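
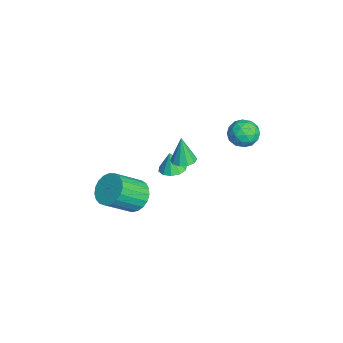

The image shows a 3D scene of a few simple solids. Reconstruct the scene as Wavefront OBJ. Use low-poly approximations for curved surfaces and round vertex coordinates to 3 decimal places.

v 0.312 0.342 1.582
v 1.059 0.509 1.67
v 0.128 0.218 3.378
v 0.815 0.918 1.673
v 0.379 1.106 1.641
v -0.082 1.003 1.587
v -0.393 0.647 1.53
v -0.434 0.174 1.493
v -0.19 -0.235 1.491
v 0.246 -0.423 1.523
v 0.707 -0.32 1.577
v 1.018 0.037 1.634
v -0.669 4.519 2.425
v 0.197 4.557 2.942
v -1.057 3.123 3.178
v -0.191 3.161 3.695
v -0.922 3.831 3.884
v -0.682 4.694 3.419
v -0.178 2.986 2.701
v 0.062 3.849 2.236
v 0.5 3.61 3.113
v 0.041 4.132 3.844
v -0.901 3.548 2.276
v -1.36 4.07 3.007
v -0.202 4.661 2.617
v -0.658 3.019 3.503
v -1.088 3.413 3.614
v -0.579 3.436 3.918
v -0.718 4.741 2.897
v -0.209 4.764 3.201
v -0.867 4.337 3.755
v -0.651 2.916 2.919
v -0.142 2.939 3.223
v -0.281 4.244 2.202
v 0.228 4.267 2.506
v 0.007 3.343 2.365
v 0.486 4.126 3.022
v 0.257 3.305 3.464
v 0.265 3.203 2.88
v 0.406 3.71 2.607
v 0.215 4.433 3.451
v -0.013 3.613 3.894
v -0.442 4.007 4.005
v -0.301 4.514 3.732
v 0.394 3.876 3.552
v -0.847 4.067 2.226
v -1.075 3.247 2.669
v -0.559 3.166 2.388
v -0.418 3.673 2.115
v -1.117 4.375 2.656
v -1.346 3.554 3.098
v -1.266 3.97 3.513
v -1.125 4.477 3.24
v -1.254 3.804 2.568
v -3.605 0.045 -2.722
v -2.75 -0.104 -2.658
v -3.735 -0.125 -1.358
v -2.831 0.424 -2.6
v -3.208 0.808 -2.588
v -3.736 0.9 -2.628
v -4.214 0.666 -2.703
v -4.459 0.194 -2.785
v -4.378 -0.334 -2.843
v -4.002 -0.718 -2.855
v -3.473 -0.81 -2.816
v -2.995 -0.576 -2.74
v 2.576 -2.579 0.548
v 3.58 -2.515 0.128
v 4.247 -4.038 1.491
v 3.244 -4.101 1.912
v 3.598 -2.209 0.461
v 4.265 -3.732 1.825
v 3.439 -1.966 0.81
v 4.107 -3.489 2.173
v 3.132 -1.83 1.113
v 3.799 -3.352 2.476
v 2.728 -1.823 1.319
v 3.395 -3.345 2.682
v 2.298 -1.946 1.391
v 2.965 -3.469 2.755
v 1.916 -2.179 1.318
v 2.583 -3.702 2.681
v 1.648 -2.481 1.111
v 2.315 -4.004 2.475
v 1.541 -2.8 0.808
v 2.208 -4.323 2.171
v 1.613 -3.081 0.459
v 2.28 -4.603 1.822
v 1.851 -3.274 0.126
v 2.519 -4.797 1.489
v 2.215 -3.348 -0.134
v 2.882 -4.871 1.229
v 2.642 -3.288 -0.276
v 3.309 -4.811 1.087
v 3.057 -3.106 -0.276
v 3.724 -4.629 1.088
v 3.388 -2.833 -0.133
v 4.056 -4.355 1.23
f 2 1 4
f 2 4 3
f 4 1 5
f 4 5 3
f 5 1 6
f 5 6 3
f 6 1 7
f 6 7 3
f 7 1 8
f 7 8 3
f 8 1 9
f 8 9 3
f 9 1 10
f 9 10 3
f 10 1 11
f 10 11 3
f 11 1 12
f 11 12 3
f 12 1 2
f 12 2 3
f 13 50 29
f 50 24 53
f 29 53 18
f 50 53 29
f 13 29 25
f 29 18 30
f 25 30 14
f 29 30 25
f 13 25 34
f 25 14 35
f 34 35 20
f 25 35 34
f 13 34 46
f 34 20 49
f 46 49 23
f 34 49 46
f 13 46 50
f 46 23 54
f 50 54 24
f 46 54 50
f 14 30 41
f 30 18 44
f 41 44 22
f 30 44 41
f 18 53 31
f 53 24 52
f 31 52 17
f 53 52 31
f 24 54 51
f 54 23 47
f 51 47 15
f 54 47 51
f 23 49 48
f 49 20 36
f 48 36 19
f 49 36 48
f 20 35 40
f 35 14 37
f 40 37 21
f 35 37 40
f 16 42 28
f 42 22 43
f 28 43 17
f 42 43 28
f 16 28 26
f 28 17 27
f 26 27 15
f 28 27 26
f 16 26 33
f 26 15 32
f 33 32 19
f 26 32 33
f 16 33 38
f 33 19 39
f 38 39 21
f 33 39 38
f 16 38 42
f 38 21 45
f 42 45 22
f 38 45 42
f 17 43 31
f 43 22 44
f 31 44 18
f 43 44 31
f 15 27 51
f 27 17 52
f 51 52 24
f 27 52 51
f 19 32 48
f 32 15 47
f 48 47 23
f 32 47 48
f 21 39 40
f 39 19 36
f 40 36 20
f 39 36 40
f 22 45 41
f 45 21 37
f 41 37 14
f 45 37 41
f 56 55 58
f 56 58 57
f 58 55 59
f 58 59 57
f 59 55 60
f 59 60 57
f 60 55 61
f 60 61 57
f 61 55 62
f 61 62 57
f 62 55 63
f 62 63 57
f 63 55 64
f 63 64 57
f 64 55 65
f 64 65 57
f 65 55 66
f 65 66 57
f 66 55 56
f 66 56 57
f 68 67 71
f 68 71 69
f 69 71 72
f 69 72 70
f 71 67 73
f 71 73 72
f 72 73 74
f 72 74 70
f 73 67 75
f 73 75 74
f 74 75 76
f 74 76 70
f 75 67 77
f 75 77 76
f 76 77 78
f 76 78 70
f 77 67 79
f 77 79 78
f 78 79 80
f 78 80 70
f 79 67 81
f 79 81 80
f 80 81 82
f 80 82 70
f 81 67 83
f 81 83 82
f 82 83 84
f 82 84 70
f 83 67 85
f 83 85 84
f 84 85 86
f 84 86 70
f 85 67 87
f 85 87 86
f 86 87 88
f 86 88 70
f 87 67 89
f 87 89 88
f 88 89 90
f 88 90 70
f 89 67 91
f 89 91 90
f 90 91 92
f 90 92 70
f 91 67 93
f 91 93 92
f 92 93 94
f 92 94 70
f 93 67 95
f 93 95 94
f 94 95 96
f 94 96 70
f 95 67 97
f 95 97 96
f 96 97 98
f 96 98 70
f 97 67 68
f 97 68 98
f 98 68 69
f 98 69 70



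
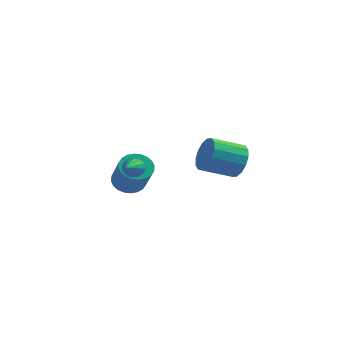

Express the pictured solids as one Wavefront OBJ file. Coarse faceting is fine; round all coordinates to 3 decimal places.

v -3.558 2.668 -4.246
v -2.77 2.711 -4.738
v -1.754 1.615 -3.207
v -2.542 1.572 -2.714
v -2.746 3.013 -4.538
v -1.729 1.916 -3.007
v -2.844 3.262 -4.294
v -1.828 2.166 -2.763
v -3.052 3.421 -4.043
v -2.035 2.325 -2.511
v -3.336 3.466 -3.822
v -2.32 2.37 -2.291
v -3.655 3.389 -3.666
v -2.638 2.293 -2.134
v -3.958 3.202 -3.598
v -2.942 2.106 -2.067
v -4.201 2.934 -3.629
v -3.185 1.838 -2.097
v -4.346 2.625 -3.753
v -3.33 1.529 -2.222
v -4.371 2.324 -3.953
v -3.354 1.227 -2.422
v -4.272 2.074 -4.197
v -3.256 0.978 -2.666
v -4.065 1.915 -4.449
v -3.048 0.819 -2.917
v -3.78 1.87 -4.669
v -2.764 0.774 -3.138
v -3.462 1.947 -4.826
v -2.445 0.851 -3.294
v -3.158 2.134 -4.893
v -2.142 1.038 -3.362
v -2.915 2.402 -4.863
v -1.899 1.306 -3.331
v -2.118 0.451 -2.341
v -1.878 0.683 -1.818
v -1.922 -0.791 -1.879
v -2.222 0.65 -1.762
v -2.532 0.553 -1.891
v -2.711 0.424 -2.162
v -2.702 0.304 -2.489
v -2.507 0.231 -2.77
v -2.189 0.227 -2.914
v -1.848 0.295 -2.877
v -1.593 0.412 -2.669
v -1.505 0.542 -2.357
v -1.611 0.643 -2.039
v 3.223 1.223 -1.267
v 3.75 1.139 -0.374
v 2.464 0.013 0.279
v 1.937 0.097 -0.613
v 3.42 1.558 -0.302
v 2.134 0.432 0.351
v 3.037 1.887 -0.489
v 1.751 0.762 0.165
v 2.704 2.038 -0.884
v 1.418 0.913 -0.23
v 2.51 1.971 -1.381
v 1.224 0.846 -0.728
v 2.507 1.703 -1.848
v 1.221 0.578 -1.195
v 2.696 1.307 -2.159
v 1.41 0.181 -1.506
v 3.026 0.888 -2.231
v 1.74 -0.238 -1.578
v 3.409 0.558 -2.045
v 2.123 -0.567 -1.391
v 3.742 0.407 -1.65
v 2.456 -0.718 -0.996
v 3.936 0.474 -1.152
v 2.65 -0.651 -0.499
v 3.939 0.742 -0.685
v 2.653 -0.383 -0.032
f 2 1 5
f 2 5 3
f 3 5 6
f 3 6 4
f 5 1 7
f 5 7 6
f 6 7 8
f 6 8 4
f 7 1 9
f 7 9 8
f 8 9 10
f 8 10 4
f 9 1 11
f 9 11 10
f 10 11 12
f 10 12 4
f 11 1 13
f 11 13 12
f 12 13 14
f 12 14 4
f 13 1 15
f 13 15 14
f 14 15 16
f 14 16 4
f 15 1 17
f 15 17 16
f 16 17 18
f 16 18 4
f 17 1 19
f 17 19 18
f 18 19 20
f 18 20 4
f 19 1 21
f 19 21 20
f 20 21 22
f 20 22 4
f 21 1 23
f 21 23 22
f 22 23 24
f 22 24 4
f 23 1 25
f 23 25 24
f 24 25 26
f 24 26 4
f 25 1 27
f 25 27 26
f 26 27 28
f 26 28 4
f 27 1 29
f 27 29 28
f 28 29 30
f 28 30 4
f 29 1 31
f 29 31 30
f 30 31 32
f 30 32 4
f 31 1 33
f 31 33 32
f 32 33 34
f 32 34 4
f 33 1 2
f 33 2 34
f 34 2 3
f 34 3 4
f 36 35 38
f 36 38 37
f 38 35 39
f 38 39 37
f 39 35 40
f 39 40 37
f 40 35 41
f 40 41 37
f 41 35 42
f 41 42 37
f 42 35 43
f 42 43 37
f 43 35 44
f 43 44 37
f 44 35 45
f 44 45 37
f 45 35 46
f 45 46 37
f 46 35 47
f 46 47 37
f 47 35 36
f 47 36 37
f 49 48 52
f 49 52 50
f 50 52 53
f 50 53 51
f 52 48 54
f 52 54 53
f 53 54 55
f 53 55 51
f 54 48 56
f 54 56 55
f 55 56 57
f 55 57 51
f 56 48 58
f 56 58 57
f 57 58 59
f 57 59 51
f 58 48 60
f 58 60 59
f 59 60 61
f 59 61 51
f 60 48 62
f 60 62 61
f 61 62 63
f 61 63 51
f 62 48 64
f 62 64 63
f 63 64 65
f 63 65 51
f 64 48 66
f 64 66 65
f 65 66 67
f 65 67 51
f 66 48 68
f 66 68 67
f 67 68 69
f 67 69 51
f 68 48 70
f 68 70 69
f 69 70 71
f 69 71 51
f 70 48 72
f 70 72 71
f 71 72 73
f 71 73 51
f 72 48 49
f 72 49 73
f 73 49 50
f 73 50 51



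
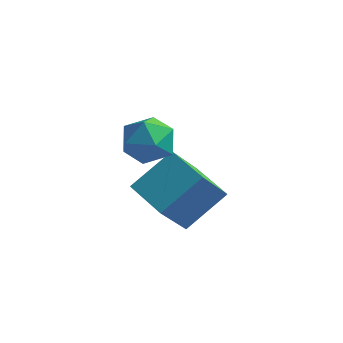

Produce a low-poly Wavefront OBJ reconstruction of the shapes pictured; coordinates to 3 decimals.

v -3.901 -0.747 3.257
v -2.831 -0.632 3.378
v -3.809 -2.348 3.962
v -2.739 -2.233 4.083
v -3.418 -1.642 4.684
v -3.475 -0.652 4.248
v -3.165 -2.328 3.092
v -3.222 -1.338 2.656
v -2.376 -1.609 3.276
v -2.533 -1.185 4.26
v -4.107 -1.795 3.08
v -4.264 -1.371 4.064
v -2.151 -0.941 -1.108
v -2.588 -2.214 0.594
v -3.662 -0.027 -0.812
v -4.099 -1.3 0.89
v -1.121 0.36 0.13
v -1.558 -0.913 1.832
v -2.632 1.274 0.426
v -3.069 0.001 2.128
f 1 12 6
f 1 6 2
f 1 2 8
f 1 8 11
f 1 11 12
f 2 6 10
f 6 12 5
f 12 11 3
f 11 8 7
f 8 2 9
f 4 10 5
f 4 5 3
f 4 3 7
f 4 7 9
f 4 9 10
f 5 10 6
f 3 5 12
f 7 3 11
f 9 7 8
f 10 9 2
f 14 16 13
f 17 14 13
f 13 16 15
f 15 17 13
f 14 20 16
f 18 14 17
f 18 20 14
f 16 20 15
f 19 17 15
f 15 20 19
f 19 18 17
f 20 18 19



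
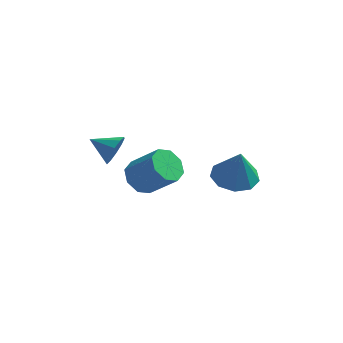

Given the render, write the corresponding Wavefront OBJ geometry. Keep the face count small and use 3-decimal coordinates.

v -1.655 -1.949 0.535
v -1.207 -2.358 -0.031
v -0.056 -2.66 1.098
v -0.505 -2.251 1.665
v -1.065 -1.739 -0.009
v 0.085 -2.041 1.12
v -1.27 -1.243 0.331
v -0.119 -1.545 1.46
v -1.7 -1.161 0.792
v -0.549 -1.463 1.921
v -2.104 -1.54 1.102
v -0.953 -1.842 2.231
v -2.245 -2.159 1.08
v -1.095 -2.461 2.209
v -2.041 -2.655 0.74
v -0.89 -2.957 1.869
v -1.611 -2.737 0.279
v -0.46 -3.039 1.408
v 2.147 -2.569 1.619
v 2.902 -1.96 1.594
v 2.393 -2.811 3.121
v 2.346 -1.627 1.739
v 1.698 -1.735 1.827
v 1.259 -2.233 1.819
v 1.237 -2.888 1.717
v 1.64 -3.394 1.57
v 2.281 -3.514 1.446
v 2.859 -3.192 1.403
v 3.104 -2.578 1.462
v -2.281 -3.555 3.247
v -2.01 -3.236 3.834
v -3.319 -3.345 3.613
v -2.059 -2.926 3.518
v -2.192 -2.856 3.099
v -2.359 -3.053 2.737
v -2.497 -3.442 2.57
v -2.552 -3.874 2.661
v -2.503 -4.184 2.977
v -2.37 -4.254 3.396
v -2.203 -4.057 3.758
v -2.066 -3.668 3.925
f 2 1 5
f 2 5 3
f 3 5 6
f 3 6 4
f 5 1 7
f 5 7 6
f 6 7 8
f 6 8 4
f 7 1 9
f 7 9 8
f 8 9 10
f 8 10 4
f 9 1 11
f 9 11 10
f 10 11 12
f 10 12 4
f 11 1 13
f 11 13 12
f 12 13 14
f 12 14 4
f 13 1 15
f 13 15 14
f 14 15 16
f 14 16 4
f 15 1 17
f 15 17 16
f 16 17 18
f 16 18 4
f 17 1 2
f 17 2 18
f 18 2 3
f 18 3 4
f 20 19 22
f 20 22 21
f 22 19 23
f 22 23 21
f 23 19 24
f 23 24 21
f 24 19 25
f 24 25 21
f 25 19 26
f 25 26 21
f 26 19 27
f 26 27 21
f 27 19 28
f 27 28 21
f 28 19 29
f 28 29 21
f 29 19 20
f 29 20 21
f 31 30 33
f 31 33 32
f 33 30 34
f 33 34 32
f 34 30 35
f 34 35 32
f 35 30 36
f 35 36 32
f 36 30 37
f 36 37 32
f 37 30 38
f 37 38 32
f 38 30 39
f 38 39 32
f 39 30 40
f 39 40 32
f 40 30 41
f 40 41 32
f 41 30 31
f 41 31 32



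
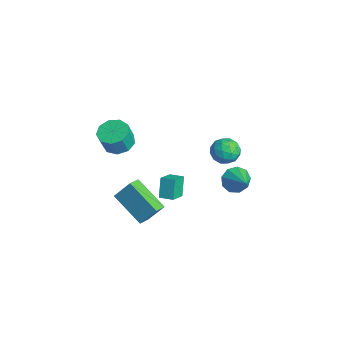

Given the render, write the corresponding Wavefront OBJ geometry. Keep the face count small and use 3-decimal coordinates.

v -0.404 -4.362 -0.611
v -0.05 -3.598 0.482
v -0.883 -3.723 -0.902
v -0.528 -2.959 0.191
v 1.308 -3.581 -1.711
v 1.663 -2.817 -0.618
v 0.83 -2.942 -2.002
v 1.184 -2.178 -0.909
v -1.09 2.854 -2.311
v -0.741 2.331 -2.897
v 0.27 2.866 -1.509
v -0.654 2.892 -3.052
v -0.772 3.435 -2.86
v -1.038 3.707 -2.411
v -1.329 3.58 -1.916
v -1.509 3.113 -1.606
v -1.492 2.526 -1.626
v -1.288 2.092 -1.966
v -0.991 2.015 -2.468
v 0.638 2.301 1.927
v 1.114 1.637 1.652
v -0.514 1.523 1.808
v -0.038 0.859 1.533
v 0.022 1.123 2.352
v 0.734 1.604 2.425
v -0.134 1.556 1.035
v 0.578 2.037 1.108
v 0.637 1.177 1.101
v 0.734 0.909 1.915
v -0.134 2.251 1.545
v -0.037 1.983 2.359
v 0.977 2.037 1.8
v -0.377 1.123 1.66
v -0.342 1.278 2.141
v -0.062 0.888 1.98
v 0.754 2.018 2.254
v 1.034 1.628 2.093
v 0.392 1.326 2.504
v -0.434 1.532 1.367
v -0.154 1.142 1.206
v 0.662 2.272 1.48
v 0.942 1.882 1.319
v 0.208 1.834 0.956
v 0.977 1.376 1.314
v 0.3 0.919 1.245
v 0.243 1.329 0.952
v 0.662 1.611 0.995
v 1.034 1.219 1.793
v 0.357 0.762 1.723
v 0.392 0.917 2.204
v 0.81 1.2 2.247
v 0.753 0.949 1.469
v 0.243 2.398 1.737
v -0.434 1.941 1.667
v -0.21 1.96 1.213
v 0.208 2.243 1.256
v 0.3 2.241 2.215
v -0.377 1.784 2.146
v -0.062 1.549 2.465
v 0.357 1.831 2.508
v -0.153 2.211 1.991
v -1.353 -3.692 2.853
v -0.799 -3.019 2.973
v -0.572 -3.415 4.147
v -1.127 -4.088 4.027
v -1.357 -2.858 3.135
v -1.13 -3.255 4.309
v -1.912 -3.088 3.165
v -1.685 -3.484 4.339
v -2.206 -3.6 3.049
v -1.979 -3.996 4.223
v -2.102 -4.155 2.841
v -1.875 -4.552 4.015
v -1.647 -4.493 2.639
v -1.42 -4.89 3.813
v -1.055 -4.457 2.537
v -0.828 -4.853 3.711
v -0.602 -4.062 2.583
v -0.375 -4.459 3.757
v -0.502 -3.494 2.755
v -0.275 -3.891 3.929
v -3.431 -0.134 -4.501
v -3.963 0.177 -3.346
v -2.824 0.448 -4.379
v -3.356 0.76 -3.223
v -2.764 -0.94 -3.977
v -3.296 -0.628 -2.821
v -2.157 -0.357 -3.854
v -2.689 -0.046 -2.699
f 2 4 1
f 5 2 1
f 1 4 3
f 3 5 1
f 2 8 4
f 6 2 5
f 6 8 2
f 4 8 3
f 7 5 3
f 3 8 7
f 7 6 5
f 8 6 7
f 10 9 12
f 10 12 11
f 12 9 13
f 12 13 11
f 13 9 14
f 13 14 11
f 14 9 15
f 14 15 11
f 15 9 16
f 15 16 11
f 16 9 17
f 16 17 11
f 17 9 18
f 17 18 11
f 18 9 19
f 18 19 11
f 19 9 10
f 19 10 11
f 20 57 36
f 57 31 60
f 36 60 25
f 57 60 36
f 20 36 32
f 36 25 37
f 32 37 21
f 36 37 32
f 20 32 41
f 32 21 42
f 41 42 27
f 32 42 41
f 20 41 53
f 41 27 56
f 53 56 30
f 41 56 53
f 20 53 57
f 53 30 61
f 57 61 31
f 53 61 57
f 21 37 48
f 37 25 51
f 48 51 29
f 37 51 48
f 25 60 38
f 60 31 59
f 38 59 24
f 60 59 38
f 31 61 58
f 61 30 54
f 58 54 22
f 61 54 58
f 30 56 55
f 56 27 43
f 55 43 26
f 56 43 55
f 27 42 47
f 42 21 44
f 47 44 28
f 42 44 47
f 23 49 35
f 49 29 50
f 35 50 24
f 49 50 35
f 23 35 33
f 35 24 34
f 33 34 22
f 35 34 33
f 23 33 40
f 33 22 39
f 40 39 26
f 33 39 40
f 23 40 45
f 40 26 46
f 45 46 28
f 40 46 45
f 23 45 49
f 45 28 52
f 49 52 29
f 45 52 49
f 24 50 38
f 50 29 51
f 38 51 25
f 50 51 38
f 22 34 58
f 34 24 59
f 58 59 31
f 34 59 58
f 26 39 55
f 39 22 54
f 55 54 30
f 39 54 55
f 28 46 47
f 46 26 43
f 47 43 27
f 46 43 47
f 29 52 48
f 52 28 44
f 48 44 21
f 52 44 48
f 63 62 66
f 63 66 64
f 64 66 67
f 64 67 65
f 66 62 68
f 66 68 67
f 67 68 69
f 67 69 65
f 68 62 70
f 68 70 69
f 69 70 71
f 69 71 65
f 70 62 72
f 70 72 71
f 71 72 73
f 71 73 65
f 72 62 74
f 72 74 73
f 73 74 75
f 73 75 65
f 74 62 76
f 74 76 75
f 75 76 77
f 75 77 65
f 76 62 78
f 76 78 77
f 77 78 79
f 77 79 65
f 78 62 80
f 78 80 79
f 79 80 81
f 79 81 65
f 80 62 63
f 80 63 81
f 81 63 64
f 81 64 65
f 83 85 82
f 86 83 82
f 82 85 84
f 84 86 82
f 83 89 85
f 87 83 86
f 87 89 83
f 85 89 84
f 88 86 84
f 84 89 88
f 88 87 86
f 89 87 88



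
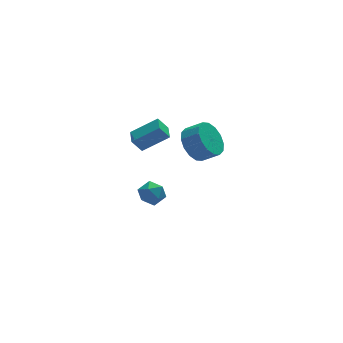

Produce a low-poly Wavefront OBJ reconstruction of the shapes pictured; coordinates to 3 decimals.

v -1.126 4.3 -3.412
v -0.728 3.682 -3.004
v -2.132 4.258 -2.496
v -1.734 3.64 -2.088
v -1.414 4.418 -2.087
v -0.792 4.443 -2.653
v -2.068 3.497 -2.847
v -1.446 3.522 -3.413
v -1.31 3.185 -2.654
v -0.907 3.754 -2.185
v -1.953 4.186 -3.315
v -1.55 4.755 -2.846
v -0.476 0.112 3.679
v 0.073 -0.161 2.802
v 0.826 -0.646 3.425
v 0.276 -0.372 4.301
v 0.272 0.335 2.947
v 1.025 -0.15 3.57
v 0.271 0.771 3.288
v 1.023 0.287 3.911
v 0.069 1.031 3.734
v 0.822 0.547 4.356
v -0.278 1.045 4.165
v 0.474 0.56 4.787
v -0.679 0.808 4.465
v 0.073 0.324 5.088
v -1.026 0.386 4.555
v -0.273 -0.099 5.178
v -1.225 -0.11 4.41
v -0.472 -0.595 5.033
v -1.223 -0.547 4.069
v -0.471 -1.031 4.692
v -1.022 -0.807 3.624
v -0.269 -1.291 4.246
v -0.674 -0.82 3.193
v 0.078 -1.305 3.815
v -0.273 -0.584 2.892
v 0.479 -1.068 3.515
v -2.196 3.207 1.418
v -2.724 3.312 2.189
v -1.961 4.148 1.451
v -2.489 4.253 2.222
v -0.811 2.827 2.418
v -1.339 2.932 3.189
v -0.576 3.768 2.451
v -1.104 3.873 3.222
f 1 12 6
f 1 6 2
f 1 2 8
f 1 8 11
f 1 11 12
f 2 6 10
f 6 12 5
f 12 11 3
f 11 8 7
f 8 2 9
f 4 10 5
f 4 5 3
f 4 3 7
f 4 7 9
f 4 9 10
f 5 10 6
f 3 5 12
f 7 3 11
f 9 7 8
f 10 9 2
f 14 13 17
f 14 17 15
f 15 17 18
f 15 18 16
f 17 13 19
f 17 19 18
f 18 19 20
f 18 20 16
f 19 13 21
f 19 21 20
f 20 21 22
f 20 22 16
f 21 13 23
f 21 23 22
f 22 23 24
f 22 24 16
f 23 13 25
f 23 25 24
f 24 25 26
f 24 26 16
f 25 13 27
f 25 27 26
f 26 27 28
f 26 28 16
f 27 13 29
f 27 29 28
f 28 29 30
f 28 30 16
f 29 13 31
f 29 31 30
f 30 31 32
f 30 32 16
f 31 13 33
f 31 33 32
f 32 33 34
f 32 34 16
f 33 13 35
f 33 35 34
f 34 35 36
f 34 36 16
f 35 13 37
f 35 37 36
f 36 37 38
f 36 38 16
f 37 13 14
f 37 14 38
f 38 14 15
f 38 15 16
f 40 42 39
f 43 40 39
f 39 42 41
f 41 43 39
f 40 46 42
f 44 40 43
f 44 46 40
f 42 46 41
f 45 43 41
f 41 46 45
f 45 44 43
f 46 44 45



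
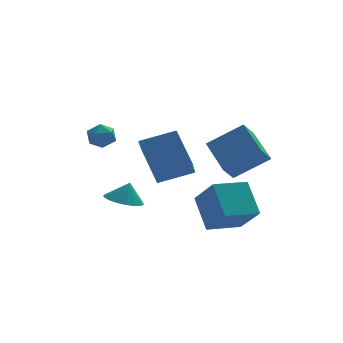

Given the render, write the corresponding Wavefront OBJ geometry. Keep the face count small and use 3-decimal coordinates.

v -2.543 1.045 -2.116
v -1.837 1.639 -2.378
v -2.237 1.135 -1.084
v -2.162 1.905 -2.305
v -2.564 2.001 -2.194
v -2.961 1.908 -2.067
v -3.275 1.643 -1.95
v -3.445 1.26 -1.866
v -3.436 0.835 -1.832
v -3.25 0.451 -1.853
v -2.925 0.184 -1.927
v -2.523 0.088 -2.038
v -2.126 0.182 -2.164
v -1.811 0.446 -2.281
v -1.642 0.829 -2.365
v -1.651 1.255 -2.4
v 1.501 -2.979 -1.659
v 1.147 -1.671 -0.244
v 0.855 -1.712 -2.993
v 0.5 -0.404 -1.577
v 3.14 -2.336 -1.843
v 2.785 -1.028 -0.427
v 2.493 -1.069 -3.176
v 2.139 0.239 -1.761
v -3.406 4.462 1.23
v -2.721 4.098 1.282
v -3.879 3.482 0.598
v -3.194 3.118 0.65
v -3.627 3.224 1.287
v -3.335 3.83 1.678
v -3.265 3.75 0.202
v -2.973 4.356 0.593
v -2.634 3.657 0.647
v -2.857 3.333 1.317
v -3.743 4.247 0.563
v -3.966 3.923 1.233
v 1.956 -2.235 0.325
v 1.427 -2.749 1.03
v 1.459 -0.435 1.263
v 0.93 -0.949 1.968
v 3.59 -2.371 1.452
v 3.061 -2.885 2.157
v 3.093 -0.571 2.39
v 2.564 -1.085 3.095
v -1.26 -0.085 -0.201
v -1.84 1.251 1.448
v -0.981 1.305 -1.228
v -1.561 2.64 0.421
v 0.481 -0.02 0.359
v -0.099 1.315 2.008
v 0.76 1.369 -0.668
v 0.18 2.705 0.981
f 2 1 4
f 2 4 3
f 4 1 5
f 4 5 3
f 5 1 6
f 5 6 3
f 6 1 7
f 6 7 3
f 7 1 8
f 7 8 3
f 8 1 9
f 8 9 3
f 9 1 10
f 9 10 3
f 10 1 11
f 10 11 3
f 11 1 12
f 11 12 3
f 12 1 13
f 12 13 3
f 13 1 14
f 13 14 3
f 14 1 15
f 14 15 3
f 15 1 16
f 15 16 3
f 16 1 2
f 16 2 3
f 18 20 17
f 21 18 17
f 17 20 19
f 19 21 17
f 18 24 20
f 22 18 21
f 22 24 18
f 20 24 19
f 23 21 19
f 19 24 23
f 23 22 21
f 24 22 23
f 25 36 30
f 25 30 26
f 25 26 32
f 25 32 35
f 25 35 36
f 26 30 34
f 30 36 29
f 36 35 27
f 35 32 31
f 32 26 33
f 28 34 29
f 28 29 27
f 28 27 31
f 28 31 33
f 28 33 34
f 29 34 30
f 27 29 36
f 31 27 35
f 33 31 32
f 34 33 26
f 38 40 37
f 41 38 37
f 37 40 39
f 39 41 37
f 38 44 40
f 42 38 41
f 42 44 38
f 40 44 39
f 43 41 39
f 39 44 43
f 43 42 41
f 44 42 43
f 46 48 45
f 49 46 45
f 45 48 47
f 47 49 45
f 46 52 48
f 50 46 49
f 50 52 46
f 48 52 47
f 51 49 47
f 47 52 51
f 51 50 49
f 52 50 51



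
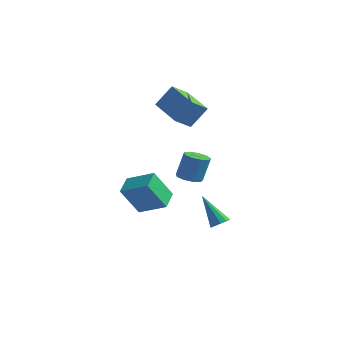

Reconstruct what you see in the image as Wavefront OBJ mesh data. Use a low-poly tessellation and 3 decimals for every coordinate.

v 3.687 -1.513 -3.752
v 3.964 -1.934 -3.487
v 2.493 -1.327 -2.208
v 4.121 -1.63 -3.402
v 4.112 -1.281 -3.451
v 3.94 -1.021 -3.615
v 3.672 -0.948 -3.831
v 3.409 -1.091 -4.017
v 3.252 -1.395 -4.102
v 3.262 -1.744 -4.053
v 3.433 -2.004 -3.889
v 3.702 -2.077 -3.673
v -2.196 -0.036 -5.161
v -2.846 -0.809 -3.481
v -2.551 1.109 -4.772
v -3.201 0.336 -3.092
v -0.639 0.204 -4.448
v -1.289 -0.569 -2.768
v -0.994 1.349 -4.059
v -1.644 0.576 -2.379
v 3.308 -3.802 0.257
v 3.979 -3.849 0.161
v 4.204 -3.485 1.547
v 3.532 -3.438 1.643
v 3.836 -3.416 0.071
v 4.06 -3.052 1.456
v 3.445 -3.163 0.067
v 3.669 -2.8 1.453
v 2.99 -3.21 0.153
v 3.214 -2.846 1.539
v 2.684 -3.533 0.288
v 2.908 -3.169 1.673
v 2.67 -3.982 0.408
v 2.894 -3.619 1.793
v 2.954 -4.347 0.457
v 3.178 -3.983 1.843
v 3.404 -4.457 0.413
v 3.628 -4.093 1.799
v 3.809 -4.26 0.296
v 4.033 -3.896 1.682
v -1.865 2.531 1.408
v -2.229 1.592 2.096
v -1.258 3.181 2.617
v -1.622 2.242 3.305
v 0.002 1.518 1.015
v -0.362 0.579 1.703
v 0.609 2.168 2.224
v 0.245 1.229 2.912
f 2 1 4
f 2 4 3
f 4 1 5
f 4 5 3
f 5 1 6
f 5 6 3
f 6 1 7
f 6 7 3
f 7 1 8
f 7 8 3
f 8 1 9
f 8 9 3
f 9 1 10
f 9 10 3
f 10 1 11
f 10 11 3
f 11 1 12
f 11 12 3
f 12 1 2
f 12 2 3
f 14 16 13
f 17 14 13
f 13 16 15
f 15 17 13
f 14 20 16
f 18 14 17
f 18 20 14
f 16 20 15
f 19 17 15
f 15 20 19
f 19 18 17
f 20 18 19
f 22 21 25
f 22 25 23
f 23 25 26
f 23 26 24
f 25 21 27
f 25 27 26
f 26 27 28
f 26 28 24
f 27 21 29
f 27 29 28
f 28 29 30
f 28 30 24
f 29 21 31
f 29 31 30
f 30 31 32
f 30 32 24
f 31 21 33
f 31 33 32
f 32 33 34
f 32 34 24
f 33 21 35
f 33 35 34
f 34 35 36
f 34 36 24
f 35 21 37
f 35 37 36
f 36 37 38
f 36 38 24
f 37 21 39
f 37 39 38
f 38 39 40
f 38 40 24
f 39 21 22
f 39 22 40
f 40 22 23
f 40 23 24
f 42 44 41
f 45 42 41
f 41 44 43
f 43 45 41
f 42 48 44
f 46 42 45
f 46 48 42
f 44 48 43
f 47 45 43
f 43 48 47
f 47 46 45
f 48 46 47



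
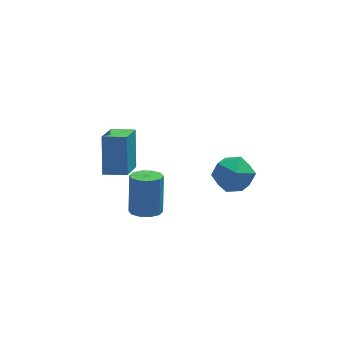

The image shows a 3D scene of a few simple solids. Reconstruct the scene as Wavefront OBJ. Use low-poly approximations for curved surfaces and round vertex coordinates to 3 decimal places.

v -0.306 -1.092 2.751
v 0.149 -1.533 2.892
v 0.282 -0.89 4.471
v -0.174 -0.448 4.329
v 0.333 -1.208 2.745
v 0.466 -0.565 4.323
v 0.273 -0.839 2.599
v 0.405 -0.195 4.178
v -0.008 -0.566 2.511
v 0.124 0.078 4.09
v -0.404 -0.494 2.515
v -0.271 0.15 4.094
v -0.762 -0.65 2.609
v -0.629 -0.007 4.188
v -0.946 -0.975 2.757
v -0.813 -0.332 4.335
v -0.885 -1.345 2.902
v -0.753 -0.701 4.481
v -0.604 -1.618 2.99
v -0.472 -0.974 4.569
v -0.209 -1.69 2.986
v -0.076 -1.046 4.565
v -1.527 2.597 1.682
v -1.408 3.525 3.255
v -0.999 3.962 0.837
v -0.879 4.89 2.41
v -0.561 2.29 1.79
v -0.441 3.218 3.363
v -0.032 3.655 0.945
v 0.087 4.583 2.518
v 2.669 0.208 4.044
v 3.108 0.949 3.627
v 3.452 -0.769 3.133
v 3.891 -0.028 2.716
v 4.088 -0.25 3.625
v 3.604 0.353 4.189
v 2.956 -0.173 2.571
v 2.472 0.43 3.135
v 3.285 0.713 2.717
v 3.985 0.666 3.368
v 2.575 -0.486 3.392
v 3.275 -0.533 4.043
f 2 1 5
f 2 5 3
f 3 5 6
f 3 6 4
f 5 1 7
f 5 7 6
f 6 7 8
f 6 8 4
f 7 1 9
f 7 9 8
f 8 9 10
f 8 10 4
f 9 1 11
f 9 11 10
f 10 11 12
f 10 12 4
f 11 1 13
f 11 13 12
f 12 13 14
f 12 14 4
f 13 1 15
f 13 15 14
f 14 15 16
f 14 16 4
f 15 1 17
f 15 17 16
f 16 17 18
f 16 18 4
f 17 1 19
f 17 19 18
f 18 19 20
f 18 20 4
f 19 1 21
f 19 21 20
f 20 21 22
f 20 22 4
f 21 1 2
f 21 2 22
f 22 2 3
f 22 3 4
f 24 26 23
f 27 24 23
f 23 26 25
f 25 27 23
f 24 30 26
f 28 24 27
f 28 30 24
f 26 30 25
f 29 27 25
f 25 30 29
f 29 28 27
f 30 28 29
f 31 42 36
f 31 36 32
f 31 32 38
f 31 38 41
f 31 41 42
f 32 36 40
f 36 42 35
f 42 41 33
f 41 38 37
f 38 32 39
f 34 40 35
f 34 35 33
f 34 33 37
f 34 37 39
f 34 39 40
f 35 40 36
f 33 35 42
f 37 33 41
f 39 37 38
f 40 39 32



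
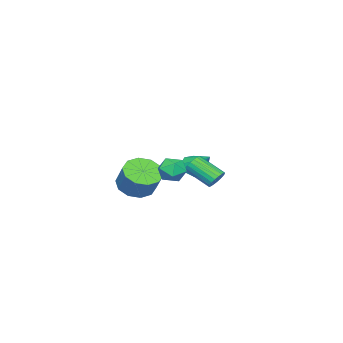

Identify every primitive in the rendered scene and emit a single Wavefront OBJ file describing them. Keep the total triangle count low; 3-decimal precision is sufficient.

v 1.088 -2.267 0.293
v 1.998 -2.137 -0.171
v 2.482 -1.404 0.982
v 1.572 -1.533 1.447
v 1.625 -1.645 -0.328
v 2.11 -0.912 0.826
v 1.048 -1.391 -0.247
v 1.532 -0.657 0.906
v 0.485 -1.471 0.04
v 0.97 -0.737 1.193
v 0.153 -1.854 0.424
v 0.637 -1.121 1.577
v 0.178 -2.396 0.758
v 0.662 -1.663 1.911
v 0.55 -2.888 0.914
v 1.035 -2.155 2.068
v 1.128 -3.143 0.834
v 1.612 -2.409 1.987
v 1.69 -3.063 0.547
v 2.175 -2.329 1.7
v 2.023 -2.679 0.163
v 2.507 -1.946 1.316
v 3.608 2.196 2.786
v 4.014 1.799 3.333
v 3.346 1.101 2.187
v 3.752 0.704 2.734
v 3.068 1.048 2.923
v 3.23 1.725 3.293
v 4.13 1.175 2.227
v 4.292 1.852 2.597
v 4.337 1.168 2.988
v 3.68 1.09 3.418
v 3.68 1.81 2.102
v 3.023 1.732 2.532
v -3.056 -1.48 0.381
v -2.604 -1.168 -0.159
v -2.664 -0.32 1.379
v -3.156 -0.963 -0.181
v -3.649 -1.061 0.126
v -3.795 -1.404 0.583
v -3.508 -1.792 0.921
v -2.956 -1.997 0.943
v -2.463 -1.9 0.635
v -2.317 -1.556 0.179
v -0.51 1.365 0.798
v -0.066 1.173 0.46
v 0.034 -0.156 1.344
v -0.41 0.035 1.682
v 0.053 1.298 0.634
v 0.153 -0.031 1.519
v 0.075 1.435 0.837
v 0.174 0.105 1.721
v -0.005 1.559 1.033
v 0.095 0.229 1.917
v -0.172 1.65 1.189
v -0.072 0.32 2.073
v -0.397 1.691 1.276
v -0.297 0.362 2.16
v -0.642 1.676 1.281
v -0.542 0.347 2.165
v -0.864 1.608 1.203
v -0.764 0.278 2.087
v -1.025 1.497 1.054
v -0.925 0.167 1.938
v -1.096 1.363 0.861
v -0.997 0.033 1.746
v -1.067 1.23 0.658
v -0.967 -0.1 1.542
v -0.941 1.12 0.478
v -0.841 -0.21 1.362
v -0.74 1.052 0.354
v -0.641 -0.277 1.238
v -0.5 1.039 0.306
v -0.4 -0.291 1.19
v -0.261 1.082 0.344
v -0.162 -0.248 1.228
f 2 1 5
f 2 5 3
f 3 5 6
f 3 6 4
f 5 1 7
f 5 7 6
f 6 7 8
f 6 8 4
f 7 1 9
f 7 9 8
f 8 9 10
f 8 10 4
f 9 1 11
f 9 11 10
f 10 11 12
f 10 12 4
f 11 1 13
f 11 13 12
f 12 13 14
f 12 14 4
f 13 1 15
f 13 15 14
f 14 15 16
f 14 16 4
f 15 1 17
f 15 17 16
f 16 17 18
f 16 18 4
f 17 1 19
f 17 19 18
f 18 19 20
f 18 20 4
f 19 1 21
f 19 21 20
f 20 21 22
f 20 22 4
f 21 1 2
f 21 2 22
f 22 2 3
f 22 3 4
f 23 34 28
f 23 28 24
f 23 24 30
f 23 30 33
f 23 33 34
f 24 28 32
f 28 34 27
f 34 33 25
f 33 30 29
f 30 24 31
f 26 32 27
f 26 27 25
f 26 25 29
f 26 29 31
f 26 31 32
f 27 32 28
f 25 27 34
f 29 25 33
f 31 29 30
f 32 31 24
f 36 35 38
f 36 38 37
f 38 35 39
f 38 39 37
f 39 35 40
f 39 40 37
f 40 35 41
f 40 41 37
f 41 35 42
f 41 42 37
f 42 35 43
f 42 43 37
f 43 35 44
f 43 44 37
f 44 35 36
f 44 36 37
f 46 45 49
f 46 49 47
f 47 49 50
f 47 50 48
f 49 45 51
f 49 51 50
f 50 51 52
f 50 52 48
f 51 45 53
f 51 53 52
f 52 53 54
f 52 54 48
f 53 45 55
f 53 55 54
f 54 55 56
f 54 56 48
f 55 45 57
f 55 57 56
f 56 57 58
f 56 58 48
f 57 45 59
f 57 59 58
f 58 59 60
f 58 60 48
f 59 45 61
f 59 61 60
f 60 61 62
f 60 62 48
f 61 45 63
f 61 63 62
f 62 63 64
f 62 64 48
f 63 45 65
f 63 65 64
f 64 65 66
f 64 66 48
f 65 45 67
f 65 67 66
f 66 67 68
f 66 68 48
f 67 45 69
f 67 69 68
f 68 69 70
f 68 70 48
f 69 45 71
f 69 71 70
f 70 71 72
f 70 72 48
f 71 45 73
f 71 73 72
f 72 73 74
f 72 74 48
f 73 45 75
f 73 75 74
f 74 75 76
f 74 76 48
f 75 45 46
f 75 46 76
f 76 46 47
f 76 47 48



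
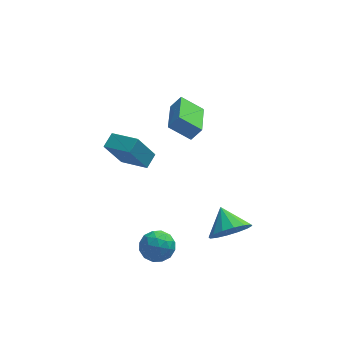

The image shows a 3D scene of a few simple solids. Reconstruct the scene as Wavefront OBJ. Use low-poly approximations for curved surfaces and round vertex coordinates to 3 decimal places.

v 0.198 -3.278 -2.147
v 1.095 -3.332 -1.643
v -0.138 -2.182 -1.433
v 1.193 -3.024 -2.068
v 1.025 -2.785 -2.514
v 0.635 -2.678 -2.861
v 0.128 -2.731 -3.018
v -0.36 -2.931 -2.941
v -0.699 -3.224 -2.651
v -0.798 -3.531 -2.226
v -0.629 -3.77 -1.78
v -0.239 -3.877 -1.433
v 0.267 -3.824 -1.277
v 0.756 -3.624 -1.354
v -3.101 2.053 -2.512
v -3.922 1.737 -0.942
v -4.249 3.03 -2.915
v -5.07 2.713 -1.345
v -2.67 2.707 -2.155
v -3.491 2.39 -0.585
v -3.818 3.683 -2.558
v -4.639 3.367 -0.988
v -2.308 -0.217 2.702
v -1.818 -0.191 3.346
v -2.045 1.644 2.427
v -1.555 1.67 3.071
v -1.305 -0.47 1.949
v -0.815 -0.444 2.593
v -1.042 1.391 1.674
v -0.552 1.417 2.318
v -3.402 -2.675 -3.981
v -2.756 -2.24 -3.586
v -3.304 -3.7 -3.014
v -2.658 -3.265 -2.619
v -3.472 -2.951 -2.598
v -3.533 -2.318 -3.195
v -2.527 -3.622 -3.405
v -2.588 -2.989 -4.002
v -2.216 -2.826 -3.23
v -2.8 -2.411 -2.731
v -3.26 -3.529 -3.869
v -3.844 -3.114 -3.37
v -3.087 -2.368 -3.868
v -2.973 -3.572 -2.732
v -3.451 -3.388 -2.719
v -3.071 -3.133 -2.487
v -3.544 -2.413 -3.638
v -3.164 -2.158 -3.406
v -3.585 -2.576 -2.826
v -2.896 -3.782 -3.194
v -2.516 -3.527 -2.962
v -2.989 -2.807 -4.113
v -2.609 -2.552 -3.881
v -2.475 -3.364 -3.774
v -2.39 -2.456 -3.426
v -2.333 -3.059 -2.858
v -2.256 -3.269 -3.32
v -2.291 -2.896 -3.671
v -2.734 -2.213 -3.133
v -2.676 -2.815 -2.565
v -3.155 -2.631 -2.553
v -3.19 -2.258 -2.904
v -2.416 -2.557 -2.924
v -3.384 -3.125 -4.035
v -3.326 -3.727 -3.467
v -2.87 -3.682 -3.696
v -2.905 -3.309 -4.047
v -3.727 -2.881 -3.742
v -3.67 -3.484 -3.174
v -3.769 -3.044 -2.929
v -3.804 -2.671 -3.28
v -3.644 -3.383 -3.676
f 2 1 4
f 2 4 3
f 4 1 5
f 4 5 3
f 5 1 6
f 5 6 3
f 6 1 7
f 6 7 3
f 7 1 8
f 7 8 3
f 8 1 9
f 8 9 3
f 9 1 10
f 9 10 3
f 10 1 11
f 10 11 3
f 11 1 12
f 11 12 3
f 12 1 13
f 12 13 3
f 13 1 14
f 13 14 3
f 14 1 2
f 14 2 3
f 16 18 15
f 19 16 15
f 15 18 17
f 17 19 15
f 16 22 18
f 20 16 19
f 20 22 16
f 18 22 17
f 21 19 17
f 17 22 21
f 21 20 19
f 22 20 21
f 24 26 23
f 27 24 23
f 23 26 25
f 25 27 23
f 24 30 26
f 28 24 27
f 28 30 24
f 26 30 25
f 29 27 25
f 25 30 29
f 29 28 27
f 30 28 29
f 31 68 47
f 68 42 71
f 47 71 36
f 68 71 47
f 31 47 43
f 47 36 48
f 43 48 32
f 47 48 43
f 31 43 52
f 43 32 53
f 52 53 38
f 43 53 52
f 31 52 64
f 52 38 67
f 64 67 41
f 52 67 64
f 31 64 68
f 64 41 72
f 68 72 42
f 64 72 68
f 32 48 59
f 48 36 62
f 59 62 40
f 48 62 59
f 36 71 49
f 71 42 70
f 49 70 35
f 71 70 49
f 42 72 69
f 72 41 65
f 69 65 33
f 72 65 69
f 41 67 66
f 67 38 54
f 66 54 37
f 67 54 66
f 38 53 58
f 53 32 55
f 58 55 39
f 53 55 58
f 34 60 46
f 60 40 61
f 46 61 35
f 60 61 46
f 34 46 44
f 46 35 45
f 44 45 33
f 46 45 44
f 34 44 51
f 44 33 50
f 51 50 37
f 44 50 51
f 34 51 56
f 51 37 57
f 56 57 39
f 51 57 56
f 34 56 60
f 56 39 63
f 60 63 40
f 56 63 60
f 35 61 49
f 61 40 62
f 49 62 36
f 61 62 49
f 33 45 69
f 45 35 70
f 69 70 42
f 45 70 69
f 37 50 66
f 50 33 65
f 66 65 41
f 50 65 66
f 39 57 58
f 57 37 54
f 58 54 38
f 57 54 58
f 40 63 59
f 63 39 55
f 59 55 32
f 63 55 59



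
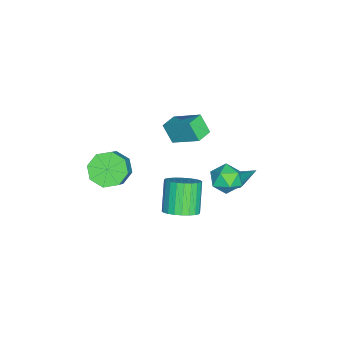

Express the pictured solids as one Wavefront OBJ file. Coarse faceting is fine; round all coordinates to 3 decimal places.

v -2.919 1.992 -1.952
v -2.464 1.732 -1.869
v -2.541 3.168 -0.328
v -2.398 1.923 -2.023
v -2.451 2.13 -2.16
v -2.612 2.305 -2.25
v -2.842 2.408 -2.271
v -3.091 2.416 -2.219
v -3.299 2.327 -2.106
v -3.421 2.161 -1.958
v -3.428 1.957 -1.808
v -3.318 1.76 -1.691
v -3.116 1.617 -1.634
v -2.87 1.559 -1.65
v -2.634 1.601 -1.735
v -2.323 1.374 -0.515
v -1.872 2.001 -1.115
v -1.128 1.499 0.515
v -0.677 2.126 -0.085
v -1.499 2.392 0.372
v -2.238 2.315 -0.264
v -0.762 1.185 -0.336
v -1.501 1.108 -0.972
v -0.907 1.884 -1.004
v -1.363 2.63 -0.566
v -1.637 0.87 -0.034
v -2.093 1.616 0.404
v 1.989 -3.482 3.108
v 2.516 -2.772 2.541
v 3.817 -2.648 3.906
v 3.291 -3.358 4.472
v 1.972 -2.435 3.028
v 3.274 -2.311 4.393
v 1.439 -2.712 3.562
v 2.741 -2.588 4.927
v 1.228 -3.44 3.83
v 2.53 -3.315 5.194
v 1.463 -4.192 3.674
v 2.764 -4.068 5.039
v 2.006 -4.529 3.187
v 3.308 -4.405 4.552
v 2.539 -4.252 2.653
v 3.841 -4.128 4.018
v 2.75 -3.525 2.386
v 4.052 -3.4 3.75
v 1.361 -0.04 -0.635
v 2.129 -0.203 -0.032
v 0.928 -0.363 1.457
v 0.159 -0.2 0.855
v 2.1 0.182 -0.015
v 0.899 0.022 1.475
v 1.958 0.533 -0.091
v 0.757 0.373 1.398
v 1.725 0.797 -0.251
v 0.524 0.636 1.239
v 1.437 0.933 -0.469
v 0.236 0.773 1.021
v 1.137 0.921 -0.712
v -0.064 0.761 0.778
v 0.871 0.763 -0.943
v -0.33 0.603 0.546
v 0.68 0.483 -1.128
v -0.521 0.323 0.362
v 0.592 0.123 -1.237
v -0.609 -0.037 0.252
v 0.621 -0.262 -1.255
v -0.58 -0.422 0.235
v 0.763 -0.613 -1.178
v -0.438 -0.773 0.311
v 0.996 -0.876 -1.019
v -0.205 -1.037 0.471
v 1.284 -1.013 -0.801
v 0.083 -1.173 0.689
v 1.584 -1.001 -0.558
v 0.383 -1.161 0.932
v 1.85 -0.843 -0.326
v 0.649 -1.003 1.163
v 2.041 -0.563 -0.142
v 0.84 -0.723 1.348
v -3.701 -2.199 1.248
v -3.175 -0.623 2.343
v -4.66 -1.811 1.15
v -4.135 -0.235 2.246
v -3.345 -1.585 0.194
v -2.82 -0.009 1.29
v -4.305 -1.197 0.097
v -3.779 0.379 1.192
f 2 1 4
f 2 4 3
f 4 1 5
f 4 5 3
f 5 1 6
f 5 6 3
f 6 1 7
f 6 7 3
f 7 1 8
f 7 8 3
f 8 1 9
f 8 9 3
f 9 1 10
f 9 10 3
f 10 1 11
f 10 11 3
f 11 1 12
f 11 12 3
f 12 1 13
f 12 13 3
f 13 1 14
f 13 14 3
f 14 1 15
f 14 15 3
f 15 1 2
f 15 2 3
f 16 27 21
f 16 21 17
f 16 17 23
f 16 23 26
f 16 26 27
f 17 21 25
f 21 27 20
f 27 26 18
f 26 23 22
f 23 17 24
f 19 25 20
f 19 20 18
f 19 18 22
f 19 22 24
f 19 24 25
f 20 25 21
f 18 20 27
f 22 18 26
f 24 22 23
f 25 24 17
f 29 28 32
f 29 32 30
f 30 32 33
f 30 33 31
f 32 28 34
f 32 34 33
f 33 34 35
f 33 35 31
f 34 28 36
f 34 36 35
f 35 36 37
f 35 37 31
f 36 28 38
f 36 38 37
f 37 38 39
f 37 39 31
f 38 28 40
f 38 40 39
f 39 40 41
f 39 41 31
f 40 28 42
f 40 42 41
f 41 42 43
f 41 43 31
f 42 28 44
f 42 44 43
f 43 44 45
f 43 45 31
f 44 28 29
f 44 29 45
f 45 29 30
f 45 30 31
f 47 46 50
f 47 50 48
f 48 50 51
f 48 51 49
f 50 46 52
f 50 52 51
f 51 52 53
f 51 53 49
f 52 46 54
f 52 54 53
f 53 54 55
f 53 55 49
f 54 46 56
f 54 56 55
f 55 56 57
f 55 57 49
f 56 46 58
f 56 58 57
f 57 58 59
f 57 59 49
f 58 46 60
f 58 60 59
f 59 60 61
f 59 61 49
f 60 46 62
f 60 62 61
f 61 62 63
f 61 63 49
f 62 46 64
f 62 64 63
f 63 64 65
f 63 65 49
f 64 46 66
f 64 66 65
f 65 66 67
f 65 67 49
f 66 46 68
f 66 68 67
f 67 68 69
f 67 69 49
f 68 46 70
f 68 70 69
f 69 70 71
f 69 71 49
f 70 46 72
f 70 72 71
f 71 72 73
f 71 73 49
f 72 46 74
f 72 74 73
f 73 74 75
f 73 75 49
f 74 46 76
f 74 76 75
f 75 76 77
f 75 77 49
f 76 46 78
f 76 78 77
f 77 78 79
f 77 79 49
f 78 46 47
f 78 47 79
f 79 47 48
f 79 48 49
f 81 83 80
f 84 81 80
f 80 83 82
f 82 84 80
f 81 87 83
f 85 81 84
f 85 87 81
f 83 87 82
f 86 84 82
f 82 87 86
f 86 85 84
f 87 85 86



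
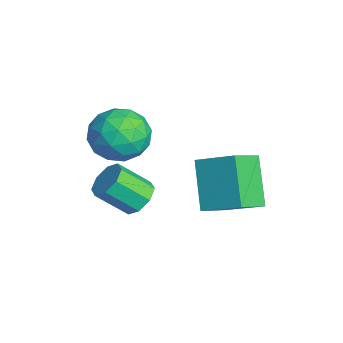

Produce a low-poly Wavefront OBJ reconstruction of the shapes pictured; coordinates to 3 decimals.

v -1.13 0.367 -2.947
v -0.238 1.512 -2.206
v 0.28 0.236 -4.442
v 1.173 1.381 -3.701
v -0.433 -0.661 -2.199
v 0.46 0.484 -1.458
v 0.978 -0.792 -3.694
v 1.87 0.353 -2.953
v -0.582 -2.535 -3.991
v -0.165 -3.012 -4.412
v -0.382 -4.102 -3.389
v -0.798 -3.625 -2.969
v 0.156 -2.715 -4.028
v -0.061 -3.805 -3.005
v 0.045 -2.313 -3.622
v -0.172 -3.403 -2.6
v -0.433 -2.041 -3.433
v -0.65 -3.131 -2.411
v -0.998 -2.058 -3.571
v -1.215 -3.148 -2.548
v -1.319 -2.355 -3.955
v -1.536 -3.445 -2.932
v -1.208 -2.757 -4.36
v -1.425 -3.847 -3.338
v -0.73 -3.029 -4.549
v -0.947 -4.119 -3.527
v -0.964 -2.563 -0.63
v -0.55 -3.081 -1.591
v -2.73 -2.899 -1.209
v -2.316 -3.417 -2.17
v -2.176 -3.923 -1.127
v -1.084 -3.715 -0.77
v -2.196 -2.265 -2.03
v -1.104 -2.057 -1.673
v -1.312 -2.896 -2.456
v -1.299 -3.921 -1.898
v -1.981 -2.059 -0.902
v -1.968 -3.084 -0.344
v -0.602 -2.792 -1.06
v -2.678 -3.188 -1.74
v -2.595 -3.485 -1.127
v -2.352 -3.79 -1.692
v -0.916 -3.165 -0.577
v -0.673 -3.47 -1.142
v -1.628 -3.965 -0.869
v -2.607 -2.51 -1.658
v -2.364 -2.815 -2.223
v -0.928 -2.19 -1.108
v -0.685 -2.495 -1.673
v -1.652 -2.015 -1.931
v -0.807 -2.988 -2.133
v -1.845 -3.186 -2.473
v -1.774 -2.509 -2.391
v -1.132 -2.386 -2.181
v -0.799 -3.591 -1.805
v -1.837 -3.789 -2.145
v -1.754 -4.086 -1.533
v -1.113 -3.964 -1.323
v -1.247 -3.482 -2.314
v -1.443 -2.191 -0.655
v -2.481 -2.389 -0.995
v -2.167 -2.016 -1.477
v -1.526 -1.894 -1.267
v -1.435 -2.794 -0.327
v -2.473 -2.992 -0.667
v -2.148 -3.594 -0.619
v -1.506 -3.471 -0.409
v -2.033 -2.498 -0.486
f 2 4 1
f 5 2 1
f 1 4 3
f 3 5 1
f 2 8 4
f 6 2 5
f 6 8 2
f 4 8 3
f 7 5 3
f 3 8 7
f 7 6 5
f 8 6 7
f 10 9 13
f 10 13 11
f 11 13 14
f 11 14 12
f 13 9 15
f 13 15 14
f 14 15 16
f 14 16 12
f 15 9 17
f 15 17 16
f 16 17 18
f 16 18 12
f 17 9 19
f 17 19 18
f 18 19 20
f 18 20 12
f 19 9 21
f 19 21 20
f 20 21 22
f 20 22 12
f 21 9 23
f 21 23 22
f 22 23 24
f 22 24 12
f 23 9 25
f 23 25 24
f 24 25 26
f 24 26 12
f 25 9 10
f 25 10 26
f 26 10 11
f 26 11 12
f 27 64 43
f 64 38 67
f 43 67 32
f 64 67 43
f 27 43 39
f 43 32 44
f 39 44 28
f 43 44 39
f 27 39 48
f 39 28 49
f 48 49 34
f 39 49 48
f 27 48 60
f 48 34 63
f 60 63 37
f 48 63 60
f 27 60 64
f 60 37 68
f 64 68 38
f 60 68 64
f 28 44 55
f 44 32 58
f 55 58 36
f 44 58 55
f 32 67 45
f 67 38 66
f 45 66 31
f 67 66 45
f 38 68 65
f 68 37 61
f 65 61 29
f 68 61 65
f 37 63 62
f 63 34 50
f 62 50 33
f 63 50 62
f 34 49 54
f 49 28 51
f 54 51 35
f 49 51 54
f 30 56 42
f 56 36 57
f 42 57 31
f 56 57 42
f 30 42 40
f 42 31 41
f 40 41 29
f 42 41 40
f 30 40 47
f 40 29 46
f 47 46 33
f 40 46 47
f 30 47 52
f 47 33 53
f 52 53 35
f 47 53 52
f 30 52 56
f 52 35 59
f 56 59 36
f 52 59 56
f 31 57 45
f 57 36 58
f 45 58 32
f 57 58 45
f 29 41 65
f 41 31 66
f 65 66 38
f 41 66 65
f 33 46 62
f 46 29 61
f 62 61 37
f 46 61 62
f 35 53 54
f 53 33 50
f 54 50 34
f 53 50 54
f 36 59 55
f 59 35 51
f 55 51 28
f 59 51 55



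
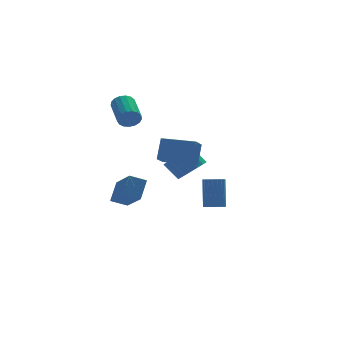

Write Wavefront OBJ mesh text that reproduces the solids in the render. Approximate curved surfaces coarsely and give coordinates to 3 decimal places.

v -4.504 -2.82 -0.858
v -3.919 -2.081 0.231
v -4.715 -0.973 -1.997
v -4.13 -0.234 -0.909
v -3.55 -2.966 -1.271
v -2.965 -2.227 -0.183
v -3.761 -1.119 -2.411
v -3.176 -0.38 -1.322
v 0.024 -1.236 -0.094
v 0.437 -1.877 0.584
v -0.23 -1.265 1.571
v -0.644 -0.624 0.894
v 0.753 -1.505 0.567
v 0.085 -0.893 1.554
v 0.902 -1.072 0.398
v 0.234 -0.46 1.386
v 0.85 -0.676 0.118
v 0.182 -0.064 1.105
v 0.608 -0.408 -0.212
v -0.06 0.204 0.776
v 0.233 -0.331 -0.514
v -0.435 0.282 0.473
v -0.19 -0.46 -0.72
v -0.858 0.152 0.267
v -0.565 -0.767 -0.782
v -1.232 -0.155 0.205
v -0.804 -1.182 -0.687
v -1.472 -0.57 0.3
v -0.854 -1.609 -0.456
v -1.521 -0.997 0.531
v -0.702 -1.951 -0.142
v -1.37 -1.339 0.846
v -0.385 -2.129 0.184
v -1.052 -1.516 1.171
v 0.027 -2.102 0.445
v -0.641 -1.49 1.433
v 2.64 2.493 -4.627
v 3.128 2.034 -4.509
v 3.328 2.748 -2.555
v 2.84 3.207 -2.673
v 3.276 2.255 -4.605
v 3.477 2.969 -2.651
v 3.315 2.516 -4.705
v 3.515 3.23 -2.751
v 3.237 2.774 -4.791
v 3.437 3.488 -2.837
v 3.056 2.983 -4.849
v 3.256 3.697 -2.895
v 2.802 3.108 -4.868
v 3.003 3.822 -2.914
v 2.521 3.126 -4.846
v 2.721 3.84 -2.892
v 2.26 3.034 -4.786
v 2.461 3.748 -2.832
v 2.065 2.849 -4.698
v 2.266 3.564 -2.744
v 1.969 2.603 -4.598
v 2.17 3.317 -2.644
v 1.989 2.337 -4.503
v 2.19 3.051 -2.549
v 2.122 2.099 -4.43
v 2.322 2.813 -2.476
v 2.344 1.928 -4.39
v 2.545 2.642 -2.436
v 2.617 1.855 -4.392
v 2.818 2.569 -2.438
v 2.894 1.893 -4.434
v 3.095 2.607 -2.48
v -2.816 1.557 3.284
v -2.388 1.328 3.816
v -2.237 3.174 4.489
v -2.664 3.403 3.956
v -2.169 1.403 3.561
v -2.018 3.249 4.233
v -2.098 1.514 3.242
v -1.947 3.359 3.915
v -2.191 1.634 2.933
v -2.04 3.479 3.606
v -2.428 1.737 2.704
v -2.277 3.582 3.377
v -2.753 1.798 2.608
v -2.602 3.644 3.281
v -3.092 1.805 2.667
v -2.941 3.65 3.34
v -3.369 1.755 2.867
v -3.217 3.6 3.54
v -3.518 1.659 3.162
v -3.367 3.504 3.835
v -3.506 1.54 3.486
v -3.355 3.386 4.158
v -3.337 1.425 3.763
v -3.186 3.271 4.435
v -3.048 1.341 3.93
v -2.896 3.186 4.603
v -2.705 1.306 3.949
v -2.554 3.151 4.622
v -0.987 -4.153 1.607
v -0.58 -3.622 2.949
v -2.654 -3.088 1.69
v -2.247 -2.557 3.033
v -0.273 -2.983 0.927
v 0.134 -2.452 2.27
v -1.94 -1.918 1.011
v -1.533 -1.387 2.353
f 2 4 1
f 5 2 1
f 1 4 3
f 3 5 1
f 2 8 4
f 6 2 5
f 6 8 2
f 4 8 3
f 7 5 3
f 3 8 7
f 7 6 5
f 8 6 7
f 10 9 13
f 10 13 11
f 11 13 14
f 11 14 12
f 13 9 15
f 13 15 14
f 14 15 16
f 14 16 12
f 15 9 17
f 15 17 16
f 16 17 18
f 16 18 12
f 17 9 19
f 17 19 18
f 18 19 20
f 18 20 12
f 19 9 21
f 19 21 20
f 20 21 22
f 20 22 12
f 21 9 23
f 21 23 22
f 22 23 24
f 22 24 12
f 23 9 25
f 23 25 24
f 24 25 26
f 24 26 12
f 25 9 27
f 25 27 26
f 26 27 28
f 26 28 12
f 27 9 29
f 27 29 28
f 28 29 30
f 28 30 12
f 29 9 31
f 29 31 30
f 30 31 32
f 30 32 12
f 31 9 33
f 31 33 32
f 32 33 34
f 32 34 12
f 33 9 35
f 33 35 34
f 34 35 36
f 34 36 12
f 35 9 10
f 35 10 36
f 36 10 11
f 36 11 12
f 38 37 41
f 38 41 39
f 39 41 42
f 39 42 40
f 41 37 43
f 41 43 42
f 42 43 44
f 42 44 40
f 43 37 45
f 43 45 44
f 44 45 46
f 44 46 40
f 45 37 47
f 45 47 46
f 46 47 48
f 46 48 40
f 47 37 49
f 47 49 48
f 48 49 50
f 48 50 40
f 49 37 51
f 49 51 50
f 50 51 52
f 50 52 40
f 51 37 53
f 51 53 52
f 52 53 54
f 52 54 40
f 53 37 55
f 53 55 54
f 54 55 56
f 54 56 40
f 55 37 57
f 55 57 56
f 56 57 58
f 56 58 40
f 57 37 59
f 57 59 58
f 58 59 60
f 58 60 40
f 59 37 61
f 59 61 60
f 60 61 62
f 60 62 40
f 61 37 63
f 61 63 62
f 62 63 64
f 62 64 40
f 63 37 65
f 63 65 64
f 64 65 66
f 64 66 40
f 65 37 67
f 65 67 66
f 66 67 68
f 66 68 40
f 67 37 38
f 67 38 68
f 68 38 39
f 68 39 40
f 70 69 73
f 70 73 71
f 71 73 74
f 71 74 72
f 73 69 75
f 73 75 74
f 74 75 76
f 74 76 72
f 75 69 77
f 75 77 76
f 76 77 78
f 76 78 72
f 77 69 79
f 77 79 78
f 78 79 80
f 78 80 72
f 79 69 81
f 79 81 80
f 80 81 82
f 80 82 72
f 81 69 83
f 81 83 82
f 82 83 84
f 82 84 72
f 83 69 85
f 83 85 84
f 84 85 86
f 84 86 72
f 85 69 87
f 85 87 86
f 86 87 88
f 86 88 72
f 87 69 89
f 87 89 88
f 88 89 90
f 88 90 72
f 89 69 91
f 89 91 90
f 90 91 92
f 90 92 72
f 91 69 93
f 91 93 92
f 92 93 94
f 92 94 72
f 93 69 95
f 93 95 94
f 94 95 96
f 94 96 72
f 95 69 70
f 95 70 96
f 96 70 71
f 96 71 72
f 98 100 97
f 101 98 97
f 97 100 99
f 99 101 97
f 98 104 100
f 102 98 101
f 102 104 98
f 100 104 99
f 103 101 99
f 99 104 103
f 103 102 101
f 104 102 103



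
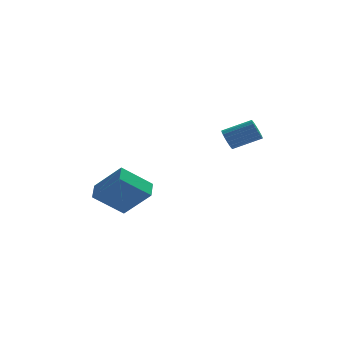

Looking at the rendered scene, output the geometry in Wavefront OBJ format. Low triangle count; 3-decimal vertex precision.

v 1.244 -2.897 3.445
v 1.459 -2.602 3.021
v 2.751 -2.668 3.63
v 2.536 -2.963 4.055
v 1.392 -2.425 3.183
v 2.684 -2.491 3.792
v 1.295 -2.342 3.397
v 2.587 -2.407 4.006
v 1.188 -2.368 3.621
v 2.48 -2.434 4.23
v 1.092 -2.5 3.809
v 2.384 -2.565 4.419
v 1.027 -2.71 3.926
v 2.319 -2.775 4.536
v 1.004 -2.957 3.948
v 2.296 -3.023 4.557
v 1.029 -3.192 3.87
v 2.321 -3.258 4.479
v 1.096 -3.369 3.708
v 2.388 -3.435 4.317
v 1.193 -3.453 3.494
v 2.485 -3.518 4.103
v 1.3 -3.426 3.27
v 2.592 -3.492 3.879
v 1.396 -3.295 3.081
v 2.688 -3.36 3.691
v 1.461 -3.085 2.964
v 2.753 -3.15 3.574
v 1.484 -2.837 2.943
v 2.776 -2.903 3.552
v -4.515 -1.677 -0.241
v -3.352 -2.35 1.074
v -4.381 -0.77 0.105
v -3.218 -1.443 1.42
v -3.122 -1.457 -1.36
v -1.959 -2.13 -0.045
v -2.988 -0.55 -1.014
v -1.825 -1.223 0.301
f 2 1 5
f 2 5 3
f 3 5 6
f 3 6 4
f 5 1 7
f 5 7 6
f 6 7 8
f 6 8 4
f 7 1 9
f 7 9 8
f 8 9 10
f 8 10 4
f 9 1 11
f 9 11 10
f 10 11 12
f 10 12 4
f 11 1 13
f 11 13 12
f 12 13 14
f 12 14 4
f 13 1 15
f 13 15 14
f 14 15 16
f 14 16 4
f 15 1 17
f 15 17 16
f 16 17 18
f 16 18 4
f 17 1 19
f 17 19 18
f 18 19 20
f 18 20 4
f 19 1 21
f 19 21 20
f 20 21 22
f 20 22 4
f 21 1 23
f 21 23 22
f 22 23 24
f 22 24 4
f 23 1 25
f 23 25 24
f 24 25 26
f 24 26 4
f 25 1 27
f 25 27 26
f 26 27 28
f 26 28 4
f 27 1 29
f 27 29 28
f 28 29 30
f 28 30 4
f 29 1 2
f 29 2 30
f 30 2 3
f 30 3 4
f 32 34 31
f 35 32 31
f 31 34 33
f 33 35 31
f 32 38 34
f 36 32 35
f 36 38 32
f 34 38 33
f 37 35 33
f 33 38 37
f 37 36 35
f 38 36 37



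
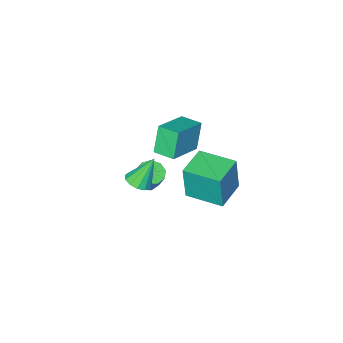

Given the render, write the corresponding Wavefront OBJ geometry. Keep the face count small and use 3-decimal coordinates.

v -0.931 0.244 2.007
v -1.431 -0.04 3.457
v -1.267 1.298 2.097
v -1.768 1.014 3.547
v 0.828 0.746 2.713
v 0.327 0.462 4.163
v 0.491 1.8 2.803
v -0.009 1.516 4.253
v 0.115 -0.827 -1.151
v 0.824 -0.858 -1.171
v 0.874 -0.344 -0.189
v 0.165 -0.313 -0.169
v 0.67 -0.447 -1.378
v 0.72 0.067 -0.396
v 0.256 -0.213 -1.479
v 0.306 0.301 -0.497
v -0.224 -0.267 -1.427
v -0.173 0.247 -0.444
v -0.545 -0.583 -1.245
v -0.495 -0.069 -0.263
v -0.558 -1.013 -1.02
v -0.507 -0.499 -0.037
v -0.256 -1.356 -0.856
v -0.205 -0.842 0.127
v 0.22 -1.451 -0.83
v 0.27 -0.938 0.152
v 0.646 -1.255 -0.955
v 0.696 -0.741 0.028
v 2.404 1.637 2.2
v 2.973 1.44 2.515
v 1.676 1.903 3.68
v 3.004 1.818 2.463
v 2.845 2.139 2.327
v 2.545 2.3 2.151
v 2.2 2.251 1.99
v 1.921 2.007 1.896
v 1.794 1.645 1.899
v 1.861 1.281 1.997
v 2.1 1.03 2.16
v 2.436 0.972 2.335
v 2.761 1.124 2.468
v -3.643 -1.199 -3.607
v -3.512 -1.287 -1.554
v -4.459 0.666 -3.475
v -4.328 0.578 -1.421
v -2.052 -0.498 -3.679
v -1.921 -0.586 -1.625
v -2.868 1.367 -3.546
v -2.737 1.279 -1.493
f 2 4 1
f 5 2 1
f 1 4 3
f 3 5 1
f 2 8 4
f 6 2 5
f 6 8 2
f 4 8 3
f 7 5 3
f 3 8 7
f 7 6 5
f 8 6 7
f 10 9 13
f 10 13 11
f 11 13 14
f 11 14 12
f 13 9 15
f 13 15 14
f 14 15 16
f 14 16 12
f 15 9 17
f 15 17 16
f 16 17 18
f 16 18 12
f 17 9 19
f 17 19 18
f 18 19 20
f 18 20 12
f 19 9 21
f 19 21 20
f 20 21 22
f 20 22 12
f 21 9 23
f 21 23 22
f 22 23 24
f 22 24 12
f 23 9 25
f 23 25 24
f 24 25 26
f 24 26 12
f 25 9 27
f 25 27 26
f 26 27 28
f 26 28 12
f 27 9 10
f 27 10 28
f 28 10 11
f 28 11 12
f 30 29 32
f 30 32 31
f 32 29 33
f 32 33 31
f 33 29 34
f 33 34 31
f 34 29 35
f 34 35 31
f 35 29 36
f 35 36 31
f 36 29 37
f 36 37 31
f 37 29 38
f 37 38 31
f 38 29 39
f 38 39 31
f 39 29 40
f 39 40 31
f 40 29 41
f 40 41 31
f 41 29 30
f 41 30 31
f 43 45 42
f 46 43 42
f 42 45 44
f 44 46 42
f 43 49 45
f 47 43 46
f 47 49 43
f 45 49 44
f 48 46 44
f 44 49 48
f 48 47 46
f 49 47 48



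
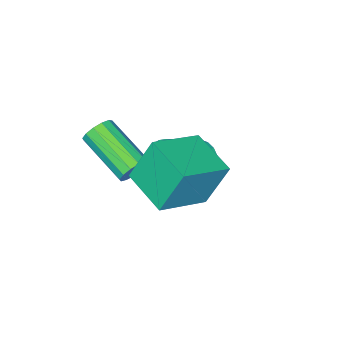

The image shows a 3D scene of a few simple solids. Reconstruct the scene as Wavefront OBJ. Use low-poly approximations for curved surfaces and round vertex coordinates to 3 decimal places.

v -3.927 1.328 -4.17
v -3.444 1.343 -4.988
v -2.11 0.968 -4.208
v -2.593 0.952 -3.39
v -3.409 1.695 -4.877
v -2.076 1.32 -4.097
v -3.454 1.991 -4.659
v -2.12 1.616 -3.878
v -3.57 2.186 -4.366
v -2.237 1.811 -3.585
v -3.741 2.251 -4.043
v -2.408 1.875 -3.263
v -3.94 2.175 -3.74
v -2.607 1.799 -2.959
v -4.137 1.969 -3.502
v -2.804 1.594 -2.722
v -4.302 1.667 -3.366
v -2.969 1.291 -2.586
v -4.41 1.312 -3.352
v -3.076 0.937 -2.572
v -4.444 0.96 -3.463
v -3.111 0.585 -2.683
v -4.4 0.664 -3.682
v -3.066 0.289 -2.901
v -4.283 0.469 -3.975
v -2.95 0.094 -3.194
v -4.112 0.405 -4.297
v -2.779 0.029 -3.517
v -3.913 0.481 -4.601
v -2.58 0.105 -3.82
v -3.716 0.686 -4.838
v -2.383 0.311 -4.058
v -3.551 0.989 -4.974
v -2.218 0.613 -4.194
v -0.203 1.813 -1.441
v 0.147 1.961 -0.976
v -0.108 0.116 -0.195
v -0.457 -0.033 -0.659
v -0.169 2.042 -0.887
v -0.424 0.197 -0.106
v -0.496 2.051 -0.974
v -0.751 0.205 -0.193
v -0.729 1.983 -1.209
v -0.984 0.138 -0.428
v -0.796 1.862 -1.518
v -1.05 0.016 -0.737
v -0.673 1.725 -1.802
v -0.928 -0.121 -1.021
v -0.402 1.616 -1.971
v -0.657 -0.23 -1.19
v -0.067 1.569 -1.972
v -0.322 -0.276 -1.191
v 0.225 1.6 -1.804
v -0.03 -0.246 -1.023
v 0.381 1.698 -1.521
v 0.126 -0.147 -0.74
v 0.352 1.833 -1.212
v 0.097 -0.012 -0.431
v -1.517 2.36 -1.919
v -2.102 2.84 -0.308
v -1.066 4.038 -2.256
v -1.651 4.518 -0.645
v 0.311 2.022 -1.155
v -0.274 2.502 0.456
v 0.762 3.7 -1.492
v 0.177 4.18 0.119
f 2 1 5
f 2 5 3
f 3 5 6
f 3 6 4
f 5 1 7
f 5 7 6
f 6 7 8
f 6 8 4
f 7 1 9
f 7 9 8
f 8 9 10
f 8 10 4
f 9 1 11
f 9 11 10
f 10 11 12
f 10 12 4
f 11 1 13
f 11 13 12
f 12 13 14
f 12 14 4
f 13 1 15
f 13 15 14
f 14 15 16
f 14 16 4
f 15 1 17
f 15 17 16
f 16 17 18
f 16 18 4
f 17 1 19
f 17 19 18
f 18 19 20
f 18 20 4
f 19 1 21
f 19 21 20
f 20 21 22
f 20 22 4
f 21 1 23
f 21 23 22
f 22 23 24
f 22 24 4
f 23 1 25
f 23 25 24
f 24 25 26
f 24 26 4
f 25 1 27
f 25 27 26
f 26 27 28
f 26 28 4
f 27 1 29
f 27 29 28
f 28 29 30
f 28 30 4
f 29 1 31
f 29 31 30
f 30 31 32
f 30 32 4
f 31 1 33
f 31 33 32
f 32 33 34
f 32 34 4
f 33 1 2
f 33 2 34
f 34 2 3
f 34 3 4
f 36 35 39
f 36 39 37
f 37 39 40
f 37 40 38
f 39 35 41
f 39 41 40
f 40 41 42
f 40 42 38
f 41 35 43
f 41 43 42
f 42 43 44
f 42 44 38
f 43 35 45
f 43 45 44
f 44 45 46
f 44 46 38
f 45 35 47
f 45 47 46
f 46 47 48
f 46 48 38
f 47 35 49
f 47 49 48
f 48 49 50
f 48 50 38
f 49 35 51
f 49 51 50
f 50 51 52
f 50 52 38
f 51 35 53
f 51 53 52
f 52 53 54
f 52 54 38
f 53 35 55
f 53 55 54
f 54 55 56
f 54 56 38
f 55 35 57
f 55 57 56
f 56 57 58
f 56 58 38
f 57 35 36
f 57 36 58
f 58 36 37
f 58 37 38
f 60 62 59
f 63 60 59
f 59 62 61
f 61 63 59
f 60 66 62
f 64 60 63
f 64 66 60
f 62 66 61
f 65 63 61
f 61 66 65
f 65 64 63
f 66 64 65



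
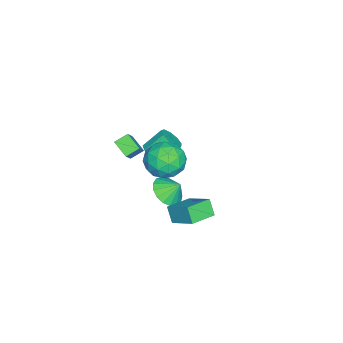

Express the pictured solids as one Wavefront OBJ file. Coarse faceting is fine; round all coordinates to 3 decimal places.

v 4.027 -0.933 -2.001
v 4.608 0.297 -1.14
v 2.797 -0.185 -2.24
v 3.377 1.045 -1.379
v 4.423 -0.545 -2.821
v 5.003 0.685 -1.96
v 3.192 0.203 -3.06
v 3.773 1.433 -2.199
v 2.025 -1.57 -2.77
v 2.982 -1.501 -2.818
v 2.015 -0.89 -2.01
v 2.833 -1.178 -3.109
v 2.5 -0.944 -3.323
v 2.058 -0.854 -3.409
v 1.608 -0.928 -3.35
v 1.254 -1.149 -3.157
v 1.077 -1.466 -2.876
v 1.117 -1.807 -2.571
v 1.365 -2.094 -2.311
v 1.764 -2.26 -2.157
v 2.223 -2.269 -2.143
v 2.637 -2.117 -2.272
v 2.911 -1.84 -2.516
v 0.977 -4.507 -0.671
v 1.929 -4.413 0.364
v 0.5 -3.949 -0.283
v 1.453 -3.856 0.753
v 1.467 -3.724 -1.193
v 2.42 -3.631 -0.157
v 0.991 -3.167 -0.804
v 1.943 -3.073 0.231
v -2.236 -3.785 -4.014
v -1.571 -3.709 -3.676
v -2.179 -2.879 -2.668
v -2.844 -2.955 -3.006
v -1.636 -3.335 -4.022
v -2.244 -2.506 -3.014
v -1.981 -3.172 -4.364
v -2.589 -2.343 -3.356
v -2.446 -3.296 -4.543
v -3.054 -2.467 -3.535
v -2.813 -3.648 -4.474
v -3.42 -2.819 -3.466
v -2.909 -4.064 -4.19
v -3.517 -3.235 -3.182
v -2.691 -4.35 -3.824
v -3.299 -3.52 -2.816
v -2.26 -4.371 -3.546
v -2.868 -3.541 -2.538
v -1.818 -4.117 -3.488
v -2.425 -3.288 -2.48
v 0.783 -1.254 -0.948
v 1.669 -0.729 -0.376
v 1.671 -2.931 -0.784
v 2.557 -2.406 -0.212
v 1.5 -2.502 0.3
v 0.952 -1.465 0.198
v 2.388 -2.195 -1.358
v 1.84 -1.158 -1.46
v 2.661 -1.31 -0.63
v 2.112 -1.5 0.395
v 1.228 -2.16 -1.555
v 0.679 -2.35 -0.53
v 1.148 -0.844 -0.677
v 2.192 -2.816 -0.483
v 1.571 -2.872 -0.183
v 2.092 -2.564 0.153
v 0.726 -1.277 -0.339
v 1.247 -0.968 -0.003
v 1.148 -2.011 0.394
v 2.093 -2.692 -1.157
v 2.614 -2.383 -0.821
v 1.248 -1.096 -1.313
v 1.769 -0.788 -0.977
v 2.192 -1.649 -1.554
v 2.252 -0.877 -0.49
v 2.774 -1.863 -0.393
v 2.675 -1.739 -1.066
v 2.352 -1.129 -1.126
v 1.929 -0.989 0.113
v 2.451 -1.975 0.209
v 1.83 -2.031 0.51
v 1.508 -1.422 0.45
v 2.512 -1.331 -0.036
v 0.889 -1.685 -1.369
v 1.411 -2.671 -1.273
v 1.832 -2.238 -1.61
v 1.51 -1.629 -1.67
v 0.566 -1.797 -0.767
v 1.088 -2.783 -0.67
v 0.988 -2.531 -0.034
v 0.665 -1.921 -0.094
v 0.828 -2.329 -1.124
f 2 4 1
f 5 2 1
f 1 4 3
f 3 5 1
f 2 8 4
f 6 2 5
f 6 8 2
f 4 8 3
f 7 5 3
f 3 8 7
f 7 6 5
f 8 6 7
f 10 9 12
f 10 12 11
f 12 9 13
f 12 13 11
f 13 9 14
f 13 14 11
f 14 9 15
f 14 15 11
f 15 9 16
f 15 16 11
f 16 9 17
f 16 17 11
f 17 9 18
f 17 18 11
f 18 9 19
f 18 19 11
f 19 9 20
f 19 20 11
f 20 9 21
f 20 21 11
f 21 9 22
f 21 22 11
f 22 9 23
f 22 23 11
f 23 9 10
f 23 10 11
f 25 27 24
f 28 25 24
f 24 27 26
f 26 28 24
f 25 31 27
f 29 25 28
f 29 31 25
f 27 31 26
f 30 28 26
f 26 31 30
f 30 29 28
f 31 29 30
f 33 32 36
f 33 36 34
f 34 36 37
f 34 37 35
f 36 32 38
f 36 38 37
f 37 38 39
f 37 39 35
f 38 32 40
f 38 40 39
f 39 40 41
f 39 41 35
f 40 32 42
f 40 42 41
f 41 42 43
f 41 43 35
f 42 32 44
f 42 44 43
f 43 44 45
f 43 45 35
f 44 32 46
f 44 46 45
f 45 46 47
f 45 47 35
f 46 32 48
f 46 48 47
f 47 48 49
f 47 49 35
f 48 32 50
f 48 50 49
f 49 50 51
f 49 51 35
f 50 32 33
f 50 33 51
f 51 33 34
f 51 34 35
f 52 89 68
f 89 63 92
f 68 92 57
f 89 92 68
f 52 68 64
f 68 57 69
f 64 69 53
f 68 69 64
f 52 64 73
f 64 53 74
f 73 74 59
f 64 74 73
f 52 73 85
f 73 59 88
f 85 88 62
f 73 88 85
f 52 85 89
f 85 62 93
f 89 93 63
f 85 93 89
f 53 69 80
f 69 57 83
f 80 83 61
f 69 83 80
f 57 92 70
f 92 63 91
f 70 91 56
f 92 91 70
f 63 93 90
f 93 62 86
f 90 86 54
f 93 86 90
f 62 88 87
f 88 59 75
f 87 75 58
f 88 75 87
f 59 74 79
f 74 53 76
f 79 76 60
f 74 76 79
f 55 81 67
f 81 61 82
f 67 82 56
f 81 82 67
f 55 67 65
f 67 56 66
f 65 66 54
f 67 66 65
f 55 65 72
f 65 54 71
f 72 71 58
f 65 71 72
f 55 72 77
f 72 58 78
f 77 78 60
f 72 78 77
f 55 77 81
f 77 60 84
f 81 84 61
f 77 84 81
f 56 82 70
f 82 61 83
f 70 83 57
f 82 83 70
f 54 66 90
f 66 56 91
f 90 91 63
f 66 91 90
f 58 71 87
f 71 54 86
f 87 86 62
f 71 86 87
f 60 78 79
f 78 58 75
f 79 75 59
f 78 75 79
f 61 84 80
f 84 60 76
f 80 76 53
f 84 76 80



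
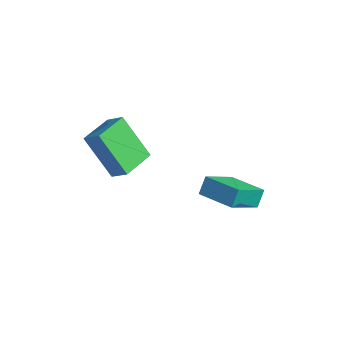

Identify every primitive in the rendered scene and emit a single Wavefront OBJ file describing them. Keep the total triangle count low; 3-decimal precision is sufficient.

v -1.09 3.852 -3.494
v -1.196 2.334 -2.29
v -1.198 4.387 -2.829
v -1.305 2.869 -1.625
v 0.545 3.911 -3.275
v 0.438 2.393 -2.071
v 0.436 4.446 -2.61
v 0.33 2.928 -1.406
v -3.894 -1.29 2.437
v -3.161 -1.219 3.052
v -4.016 0.175 2.412
v -3.283 0.246 3.027
v -2.557 -1.206 0.833
v -1.824 -1.135 1.448
v -2.679 0.259 0.808
v -1.946 0.33 1.423
f 2 4 1
f 5 2 1
f 1 4 3
f 3 5 1
f 2 8 4
f 6 2 5
f 6 8 2
f 4 8 3
f 7 5 3
f 3 8 7
f 7 6 5
f 8 6 7
f 10 12 9
f 13 10 9
f 9 12 11
f 11 13 9
f 10 16 12
f 14 10 13
f 14 16 10
f 12 16 11
f 15 13 11
f 11 16 15
f 15 14 13
f 16 14 15



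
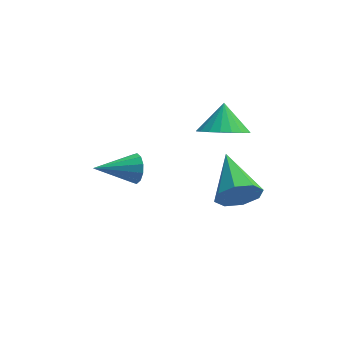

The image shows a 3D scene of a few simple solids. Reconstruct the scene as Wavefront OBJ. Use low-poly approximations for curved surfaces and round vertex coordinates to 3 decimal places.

v 3.666 1.889 -2.185
v 4.669 2.186 -2.492
v 3.714 2.791 -1.155
v 4.409 2.472 -2.729
v 4.021 2.657 -2.873
v 3.572 2.709 -2.898
v 3.138 2.619 -2.799
v 2.796 2.403 -2.595
v 2.605 2.099 -2.319
v 2.597 1.758 -2.021
v 2.773 1.44 -1.75
v 3.105 1.199 -1.556
v 3.533 1.078 -1.469
v 3.984 1.097 -1.507
v 4.38 1.253 -1.662
v 4.653 1.519 -1.908
v 4.755 1.849 -2.201
v 4.13 -3.27 -1.234
v 4.647 -3.412 -0.45
v 3.69 -1.29 -0.586
v 5.042 -3.145 -0.999
v 4.902 -2.951 -1.686
v 4.31 -2.945 -2.108
v 3.613 -3.129 -2.018
v 3.218 -3.396 -1.469
v 3.358 -3.59 -0.782
v 3.95 -3.596 -0.36
v 0.224 0.761 -3.483
v 0.527 0.452 -2.907
v -1.424 0.199 -2.917
v 0.434 0.832 -2.798
v 0.275 1.189 -2.906
v 0.1 1.411 -3.197
v -0.037 1.426 -3.579
v -0.09 1.23 -3.93
v -0.044 0.885 -4.139
v 0.087 0.501 -4.14
v 0.261 0.2 -3.932
v 0.424 0.077 -3.581
v 0.523 0.171 -3.199
f 2 1 4
f 2 4 3
f 4 1 5
f 4 5 3
f 5 1 6
f 5 6 3
f 6 1 7
f 6 7 3
f 7 1 8
f 7 8 3
f 8 1 9
f 8 9 3
f 9 1 10
f 9 10 3
f 10 1 11
f 10 11 3
f 11 1 12
f 11 12 3
f 12 1 13
f 12 13 3
f 13 1 14
f 13 14 3
f 14 1 15
f 14 15 3
f 15 1 16
f 15 16 3
f 16 1 17
f 16 17 3
f 17 1 2
f 17 2 3
f 19 18 21
f 19 21 20
f 21 18 22
f 21 22 20
f 22 18 23
f 22 23 20
f 23 18 24
f 23 24 20
f 24 18 25
f 24 25 20
f 25 18 26
f 25 26 20
f 26 18 27
f 26 27 20
f 27 18 19
f 27 19 20
f 29 28 31
f 29 31 30
f 31 28 32
f 31 32 30
f 32 28 33
f 32 33 30
f 33 28 34
f 33 34 30
f 34 28 35
f 34 35 30
f 35 28 36
f 35 36 30
f 36 28 37
f 36 37 30
f 37 28 38
f 37 38 30
f 38 28 39
f 38 39 30
f 39 28 40
f 39 40 30
f 40 28 29
f 40 29 30

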